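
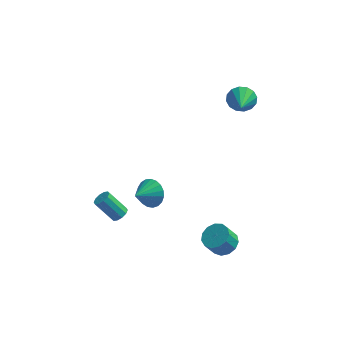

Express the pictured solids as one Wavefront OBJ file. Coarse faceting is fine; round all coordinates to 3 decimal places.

v 2.738 4.397 3.548
v 3.402 4.697 4.093
v 2.862 2.843 4.252
v 3.004 4.773 4.333
v 2.535 4.749 4.362
v 2.12 4.631 4.173
v 1.87 4.449 3.817
v 1.854 4.254 3.389
v 2.074 4.097 3.003
v 2.472 4.02 2.764
v 2.942 4.044 2.734
v 3.357 4.163 2.923
v 3.606 4.344 3.279
v 3.623 4.539 3.707
v -3.105 -3.667 0.033
v -2.813 -3.241 0.221
v -3.863 -3.066 1.456
v -4.155 -3.493 1.267
v -3.047 -3.121 0.005
v -4.096 -2.947 1.24
v -3.303 -3.21 -0.2
v -4.353 -3.035 1.035
v -3.484 -3.473 -0.316
v -4.533 -3.299 0.919
v -3.52 -3.811 -0.299
v -4.569 -3.636 0.936
v -3.397 -4.094 -0.156
v -4.447 -3.919 1.079
v -3.164 -4.213 0.06
v -4.213 -4.039 1.295
v -2.907 -4.125 0.265
v -3.957 -3.95 1.5
v -2.727 -3.861 0.381
v -3.776 -3.687 1.616
v -2.691 -3.524 0.364
v -3.74 -3.349 1.599
v -1.425 -3.304 1.932
v -1.151 -2.928 2.738
v -2.135 -4.276 2.628
v -1.48 -2.738 2.668
v -1.8 -2.645 2.471
v -2.055 -2.666 2.181
v -2.201 -2.798 1.848
v -2.212 -3.017 1.529
v -2.088 -3.286 1.281
v -1.849 -3.558 1.145
v -1.537 -3.786 1.145
v -1.205 -3.931 1.281
v -0.911 -3.967 1.53
v -0.707 -3.889 1.849
v -0.626 -3.709 2.182
v -0.683 -3.46 2.472
v -0.869 -3.184 2.668
v 2.776 -3.637 -1.889
v 3.444 -4.166 -1.713
v 2.932 -4.473 -0.695
v 2.264 -3.943 -0.871
v 3.56 -3.729 -1.523
v 3.048 -4.036 -0.505
v 3.427 -3.263 -1.449
v 2.915 -3.57 -0.431
v 3.087 -2.915 -1.515
v 2.575 -3.222 -0.497
v 2.649 -2.797 -1.7
v 2.137 -3.104 -0.682
v 2.251 -2.945 -1.944
v 1.739 -3.252 -0.927
v 2.02 -3.313 -2.172
v 1.508 -3.62 -1.154
v 2.028 -3.783 -2.309
v 1.516 -4.09 -1.291
v 2.275 -4.207 -2.313
v 1.763 -4.514 -1.295
v 2.68 -4.45 -2.183
v 2.168 -4.757 -1.165
v 3.116 -4.434 -1.959
v 2.604 -4.741 -0.941
f 2 1 4
f 2 4 3
f 4 1 5
f 4 5 3
f 5 1 6
f 5 6 3
f 6 1 7
f 6 7 3
f 7 1 8
f 7 8 3
f 8 1 9
f 8 9 3
f 9 1 10
f 9 10 3
f 10 1 11
f 10 11 3
f 11 1 12
f 11 12 3
f 12 1 13
f 12 13 3
f 13 1 14
f 13 14 3
f 14 1 2
f 14 2 3
f 16 15 19
f 16 19 17
f 17 19 20
f 17 20 18
f 19 15 21
f 19 21 20
f 20 21 22
f 20 22 18
f 21 15 23
f 21 23 22
f 22 23 24
f 22 24 18
f 23 15 25
f 23 25 24
f 24 25 26
f 24 26 18
f 25 15 27
f 25 27 26
f 26 27 28
f 26 28 18
f 27 15 29
f 27 29 28
f 28 29 30
f 28 30 18
f 29 15 31
f 29 31 30
f 30 31 32
f 30 32 18
f 31 15 33
f 31 33 32
f 32 33 34
f 32 34 18
f 33 15 35
f 33 35 34
f 34 35 36
f 34 36 18
f 35 15 16
f 35 16 36
f 36 16 17
f 36 17 18
f 38 37 40
f 38 40 39
f 40 37 41
f 40 41 39
f 41 37 42
f 41 42 39
f 42 37 43
f 42 43 39
f 43 37 44
f 43 44 39
f 44 37 45
f 44 45 39
f 45 37 46
f 45 46 39
f 46 37 47
f 46 47 39
f 47 37 48
f 47 48 39
f 48 37 49
f 48 49 39
f 49 37 50
f 49 50 39
f 50 37 51
f 50 51 39
f 51 37 52
f 51 52 39
f 52 37 53
f 52 53 39
f 53 37 38
f 53 38 39
f 55 54 58
f 55 58 56
f 56 58 59
f 56 59 57
f 58 54 60
f 58 60 59
f 59 60 61
f 59 61 57
f 60 54 62
f 60 62 61
f 61 62 63
f 61 63 57
f 62 54 64
f 62 64 63
f 63 64 65
f 63 65 57
f 64 54 66
f 64 66 65
f 65 66 67
f 65 67 57
f 66 54 68
f 66 68 67
f 67 68 69
f 67 69 57
f 68 54 70
f 68 70 69
f 69 70 71
f 69 71 57
f 70 54 72
f 70 72 71
f 71 72 73
f 71 73 57
f 72 54 74
f 72 74 73
f 73 74 75
f 73 75 57
f 74 54 76
f 74 76 75
f 75 76 77
f 75 77 57
f 76 54 55
f 76 55 77
f 77 55 56
f 77 56 57



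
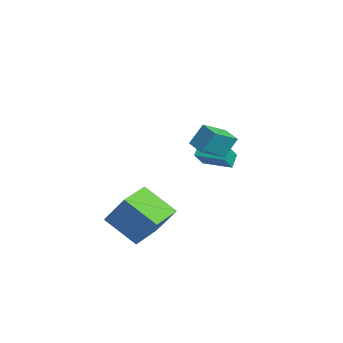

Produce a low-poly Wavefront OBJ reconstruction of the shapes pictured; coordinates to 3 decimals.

v -0.373 -2.402 -3.204
v -1.817 -3.517 -2.01
v 0.386 -1.625 -1.56
v -1.058 -2.741 -0.367
v 0.938 -3.959 -3.073
v -0.506 -5.075 -1.88
v 1.697 -3.183 -1.43
v 0.253 -4.298 -0.236
v -0.164 0.45 2.14
v 0.196 -0.897 2.966
v -0.149 1.158 3.289
v 0.211 -0.188 4.115
v 0.889 0.648 2.005
v 1.249 -0.698 2.831
v 0.904 1.357 3.154
v 1.264 0.01 3.98
v -4.118 1.657 -1.217
v -3.506 0.919 -0.155
v -4.586 2.125 -0.622
v -3.975 1.387 0.439
v -2.905 2.773 -1.139
v -2.294 2.035 -0.078
v -3.374 3.241 -0.545
v -2.762 2.503 0.517
f 2 4 1
f 5 2 1
f 1 4 3
f 3 5 1
f 2 8 4
f 6 2 5
f 6 8 2
f 4 8 3
f 7 5 3
f 3 8 7
f 7 6 5
f 8 6 7
f 10 12 9
f 13 10 9
f 9 12 11
f 11 13 9
f 10 16 12
f 14 10 13
f 14 16 10
f 12 16 11
f 15 13 11
f 11 16 15
f 15 14 13
f 16 14 15
f 18 20 17
f 21 18 17
f 17 20 19
f 19 21 17
f 18 24 20
f 22 18 21
f 22 24 18
f 20 24 19
f 23 21 19
f 19 24 23
f 23 22 21
f 24 22 23



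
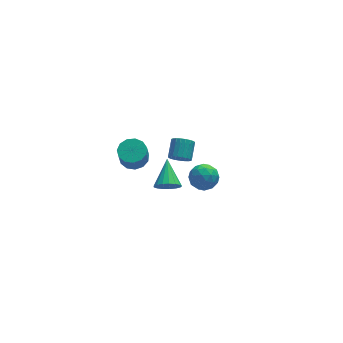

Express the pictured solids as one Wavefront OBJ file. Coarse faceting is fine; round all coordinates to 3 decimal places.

v -3.81 0.922 0.366
v -3.061 0.864 0.479
v -3.24 0.521 1.488
v -3.99 0.578 1.374
v -3.17 1.261 0.595
v -3.35 0.918 1.604
v -3.483 1.551 0.638
v -3.662 1.208 1.647
v -3.899 1.641 0.595
v -4.079 1.298 1.603
v -4.287 1.502 0.479
v -4.467 1.159 1.487
v -4.524 1.179 0.327
v -4.704 0.836 1.335
v -4.534 0.775 0.187
v -4.714 0.431 1.195
v -4.314 0.417 0.104
v -4.494 0.073 1.112
v -3.935 0.219 0.105
v -4.114 -0.124 1.113
v -3.515 0.244 0.188
v -3.695 -0.099 1.196
v -3.19 0.485 0.328
v -3.369 0.141 1.336
v -2.61 -1.133 -0.284
v -2.428 -0.828 -0.899
v -2.27 0.253 0.504
v -2.761 -0.762 -0.871
v -3.058 -0.782 -0.708
v -3.253 -0.881 -0.448
v -3.301 -1.039 -0.151
v -3.191 -1.218 0.116
v -2.947 -1.377 0.291
v -2.626 -1.481 0.335
v -2.302 -1.505 0.236
v -2.048 -1.443 0.019
v -1.923 -1.311 -0.268
v -1.955 -1.138 -0.558
v -2.138 -0.963 -0.786
v 0.081 2.144 -3.482
v 0.757 1.755 -3.14
v -0.737 1.145 -3
v -0.061 0.756 -2.658
v -0.334 1.497 -2.338
v 0.172 2.114 -2.636
v -0.152 0.786 -3.504
v 0.354 1.403 -3.802
v 0.613 0.916 -3.153
v 0.501 1.355 -2.433
v -0.481 1.545 -3.707
v -0.593 1.984 -2.987
v 0.491 2.037 -3.353
v -0.471 0.863 -2.787
v -0.631 1.299 -2.599
v -0.234 1.07 -2.397
v 0.147 2.248 -3.057
v 0.545 2.02 -2.856
v -0.097 1.868 -2.385
v -0.525 0.88 -3.284
v -0.127 0.652 -3.083
v 0.254 1.83 -3.743
v 0.651 1.601 -3.541
v 0.117 1.032 -3.755
v 0.804 1.315 -3.16
v 0.322 0.728 -2.877
v 0.269 0.745 -3.374
v 0.566 1.108 -3.549
v 0.738 1.574 -2.736
v 0.256 0.987 -2.453
v 0.096 1.422 -2.265
v 0.394 1.785 -2.44
v 0.653 1.08 -2.744
v -0.236 1.913 -3.687
v -0.718 1.326 -3.404
v -0.374 1.115 -3.7
v -0.076 1.478 -3.875
v -0.302 2.172 -3.263
v -0.784 1.585 -2.98
v -0.546 1.792 -2.591
v -0.249 2.155 -2.766
v -0.633 1.82 -3.396
v -2.351 -2.492 3.481
v -2.096 -2.86 3.85
v -1.714 -2.056 4.388
v -1.969 -1.688 4.019
v -1.925 -2.83 3.683
v -1.542 -2.026 4.22
v -1.828 -2.741 3.481
v -1.445 -1.937 4.018
v -1.821 -2.609 3.279
v -1.438 -1.806 3.817
v -1.905 -2.457 3.112
v -1.523 -1.654 3.65
v -2.067 -2.311 3.009
v -1.685 -1.508 3.546
v -2.278 -2.196 2.987
v -1.896 -1.393 3.525
v -2.502 -2.133 3.051
v -2.119 -1.329 3.589
v -2.7 -2.131 3.19
v -2.317 -1.327 3.727
v -2.837 -2.192 3.378
v -2.454 -1.388 3.916
v -2.89 -2.304 3.585
v -2.508 -1.501 4.122
v -2.851 -2.45 3.773
v -2.468 -1.646 4.311
v -2.725 -2.602 3.911
v -2.342 -1.798 4.449
v -2.534 -2.735 3.975
v -2.151 -1.931 4.513
v -2.312 -2.826 3.953
v -1.929 -2.023 4.491
f 2 1 5
f 2 5 3
f 3 5 6
f 3 6 4
f 5 1 7
f 5 7 6
f 6 7 8
f 6 8 4
f 7 1 9
f 7 9 8
f 8 9 10
f 8 10 4
f 9 1 11
f 9 11 10
f 10 11 12
f 10 12 4
f 11 1 13
f 11 13 12
f 12 13 14
f 12 14 4
f 13 1 15
f 13 15 14
f 14 15 16
f 14 16 4
f 15 1 17
f 15 17 16
f 16 17 18
f 16 18 4
f 17 1 19
f 17 19 18
f 18 19 20
f 18 20 4
f 19 1 21
f 19 21 20
f 20 21 22
f 20 22 4
f 21 1 23
f 21 23 22
f 22 23 24
f 22 24 4
f 23 1 2
f 23 2 24
f 24 2 3
f 24 3 4
f 26 25 28
f 26 28 27
f 28 25 29
f 28 29 27
f 29 25 30
f 29 30 27
f 30 25 31
f 30 31 27
f 31 25 32
f 31 32 27
f 32 25 33
f 32 33 27
f 33 25 34
f 33 34 27
f 34 25 35
f 34 35 27
f 35 25 36
f 35 36 27
f 36 25 37
f 36 37 27
f 37 25 38
f 37 38 27
f 38 25 39
f 38 39 27
f 39 25 26
f 39 26 27
f 40 77 56
f 77 51 80
f 56 80 45
f 77 80 56
f 40 56 52
f 56 45 57
f 52 57 41
f 56 57 52
f 40 52 61
f 52 41 62
f 61 62 47
f 52 62 61
f 40 61 73
f 61 47 76
f 73 76 50
f 61 76 73
f 40 73 77
f 73 50 81
f 77 81 51
f 73 81 77
f 41 57 68
f 57 45 71
f 68 71 49
f 57 71 68
f 45 80 58
f 80 51 79
f 58 79 44
f 80 79 58
f 51 81 78
f 81 50 74
f 78 74 42
f 81 74 78
f 50 76 75
f 76 47 63
f 75 63 46
f 76 63 75
f 47 62 67
f 62 41 64
f 67 64 48
f 62 64 67
f 43 69 55
f 69 49 70
f 55 70 44
f 69 70 55
f 43 55 53
f 55 44 54
f 53 54 42
f 55 54 53
f 43 53 60
f 53 42 59
f 60 59 46
f 53 59 60
f 43 60 65
f 60 46 66
f 65 66 48
f 60 66 65
f 43 65 69
f 65 48 72
f 69 72 49
f 65 72 69
f 44 70 58
f 70 49 71
f 58 71 45
f 70 71 58
f 42 54 78
f 54 44 79
f 78 79 51
f 54 79 78
f 46 59 75
f 59 42 74
f 75 74 50
f 59 74 75
f 48 66 67
f 66 46 63
f 67 63 47
f 66 63 67
f 49 72 68
f 72 48 64
f 68 64 41
f 72 64 68
f 83 82 86
f 83 86 84
f 84 86 87
f 84 87 85
f 86 82 88
f 86 88 87
f 87 88 89
f 87 89 85
f 88 82 90
f 88 90 89
f 89 90 91
f 89 91 85
f 90 82 92
f 90 92 91
f 91 92 93
f 91 93 85
f 92 82 94
f 92 94 93
f 93 94 95
f 93 95 85
f 94 82 96
f 94 96 95
f 95 96 97
f 95 97 85
f 96 82 98
f 96 98 97
f 97 98 99
f 97 99 85
f 98 82 100
f 98 100 99
f 99 100 101
f 99 101 85
f 100 82 102
f 100 102 101
f 101 102 103
f 101 103 85
f 102 82 104
f 102 104 103
f 103 104 105
f 103 105 85
f 104 82 106
f 104 106 105
f 105 106 107
f 105 107 85
f 106 82 108
f 106 108 107
f 107 108 109
f 107 109 85
f 108 82 110
f 108 110 109
f 109 110 111
f 109 111 85
f 110 82 112
f 110 112 111
f 111 112 113
f 111 113 85
f 112 82 83
f 112 83 113
f 113 83 84
f 113 84 85



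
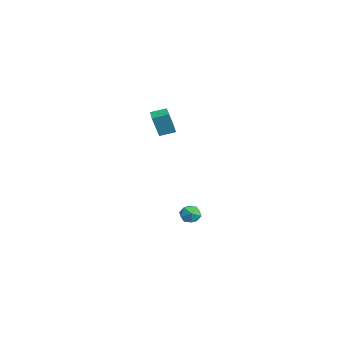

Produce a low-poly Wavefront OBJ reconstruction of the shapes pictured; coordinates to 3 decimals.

v 1.297 -3.976 2.502
v 1.48 -4.378 3.788
v 1.393 -3.147 2.747
v 1.576 -3.549 4.034
v 2.124 -4.031 2.366
v 2.307 -4.433 3.653
v 2.22 -3.202 2.612
v 2.403 -3.604 3.898
v 0.025 -2.076 -4.274
v 0.568 -1.781 -4.511
v 0.592 -2.459 -3.449
v 1.135 -2.164 -3.686
v 0.64 -1.798 -3.442
v 0.29 -1.562 -3.952
v 0.87 -2.678 -4.008
v 0.52 -2.442 -4.518
v 1.091 -2.153 -4.347
v 0.949 -1.609 -3.997
v 0.211 -2.631 -3.963
v 0.069 -2.087 -3.613
f 2 4 1
f 5 2 1
f 1 4 3
f 3 5 1
f 2 8 4
f 6 2 5
f 6 8 2
f 4 8 3
f 7 5 3
f 3 8 7
f 7 6 5
f 8 6 7
f 9 20 14
f 9 14 10
f 9 10 16
f 9 16 19
f 9 19 20
f 10 14 18
f 14 20 13
f 20 19 11
f 19 16 15
f 16 10 17
f 12 18 13
f 12 13 11
f 12 11 15
f 12 15 17
f 12 17 18
f 13 18 14
f 11 13 20
f 15 11 19
f 17 15 16
f 18 17 10



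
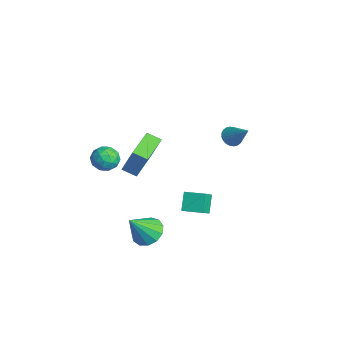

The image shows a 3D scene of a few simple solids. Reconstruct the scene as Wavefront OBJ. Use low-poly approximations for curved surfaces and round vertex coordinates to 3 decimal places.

v -4.063 -2.603 -2.072
v -3.522 -2.097 -1.72
v -3.318 -3.643 -1.72
v -2.777 -3.137 -1.368
v -3.522 -3.235 -1.039
v -3.982 -2.592 -1.256
v -2.858 -3.148 -2.184
v -3.318 -2.505 -2.401
v -2.777 -2.434 -1.789
v -3.188 -2.488 -1.081
v -3.652 -3.252 -2.359
v -4.063 -3.306 -1.651
v -3.857 -2.258 -1.927
v -2.983 -3.482 -1.513
v -3.42 -3.539 -1.32
v -3.102 -3.242 -1.112
v -4.128 -2.55 -1.654
v -3.81 -2.252 -1.447
v -3.81 -2.922 -1.047
v -3.03 -3.488 -1.993
v -2.712 -3.19 -1.786
v -3.738 -2.498 -2.328
v -3.42 -2.201 -2.12
v -3.03 -2.818 -2.393
v -3.102 -2.159 -1.76
v -2.664 -2.771 -1.554
v -2.712 -2.777 -2.033
v -2.982 -2.399 -2.161
v -3.343 -2.191 -1.344
v -2.906 -2.803 -1.137
v -3.343 -2.86 -0.944
v -3.614 -2.482 -1.072
v -2.906 -2.389 -1.385
v -3.934 -2.937 -2.303
v -3.497 -3.549 -2.096
v -3.226 -3.258 -2.368
v -3.497 -2.88 -2.496
v -4.176 -2.969 -1.886
v -3.738 -3.581 -1.68
v -3.858 -3.341 -1.279
v -4.128 -2.963 -1.407
v -3.934 -3.351 -2.055
v 2.885 -0.697 -1.701
v 3.484 -1.266 -1.021
v 2.273 -0.338 -0.861
v 2.872 -0.907 -0.181
v 3.548 0.147 -1.579
v 4.147 -0.422 -0.899
v 2.936 0.506 -0.739
v 3.535 -0.063 -0.059
v -1.997 -1.68 -0.308
v -1.56 -1.252 1.16
v -1.507 -1.067 -0.633
v -1.069 -0.638 0.834
v -0.451 -2.962 -0.394
v -0.013 -2.533 1.073
v 0.04 -2.348 -0.72
v 0.477 -1.92 0.748
v 2.789 -2.751 -2.735
v 3.659 -2.577 -2.806
v 3.111 -3.789 -1.325
v 3.469 -2.225 -2.503
v 3.063 -2.04 -2.274
v 2.57 -2.081 -2.191
v 2.146 -2.334 -2.281
v 1.927 -2.72 -2.515
v 1.981 -3.115 -2.818
v 2.292 -3.395 -3.095
v 2.76 -3.47 -3.258
v 3.237 -3.317 -3.254
v 3.573 -2.984 -3.086
v 0.03 2.678 0.994
v 0.467 2.627 0.573
v 1.11 3.102 2.066
v 0.404 2.855 0.546
v 0.284 3.056 0.588
v 0.125 3.199 0.692
v -0.049 3.263 0.842
v -0.211 3.238 1.015
v -0.336 3.128 1.185
v -0.405 2.949 1.325
v -0.408 2.729 1.416
v -0.345 2.501 1.442
v -0.225 2.3 1.4
v -0.066 2.157 1.296
v 0.108 2.093 1.147
v 0.27 2.118 0.974
v 0.395 2.228 0.804
v 0.464 2.407 0.663
f 1 38 17
f 38 12 41
f 17 41 6
f 38 41 17
f 1 17 13
f 17 6 18
f 13 18 2
f 17 18 13
f 1 13 22
f 13 2 23
f 22 23 8
f 13 23 22
f 1 22 34
f 22 8 37
f 34 37 11
f 22 37 34
f 1 34 38
f 34 11 42
f 38 42 12
f 34 42 38
f 2 18 29
f 18 6 32
f 29 32 10
f 18 32 29
f 6 41 19
f 41 12 40
f 19 40 5
f 41 40 19
f 12 42 39
f 42 11 35
f 39 35 3
f 42 35 39
f 11 37 36
f 37 8 24
f 36 24 7
f 37 24 36
f 8 23 28
f 23 2 25
f 28 25 9
f 23 25 28
f 4 30 16
f 30 10 31
f 16 31 5
f 30 31 16
f 4 16 14
f 16 5 15
f 14 15 3
f 16 15 14
f 4 14 21
f 14 3 20
f 21 20 7
f 14 20 21
f 4 21 26
f 21 7 27
f 26 27 9
f 21 27 26
f 4 26 30
f 26 9 33
f 30 33 10
f 26 33 30
f 5 31 19
f 31 10 32
f 19 32 6
f 31 32 19
f 3 15 39
f 15 5 40
f 39 40 12
f 15 40 39
f 7 20 36
f 20 3 35
f 36 35 11
f 20 35 36
f 9 27 28
f 27 7 24
f 28 24 8
f 27 24 28
f 10 33 29
f 33 9 25
f 29 25 2
f 33 25 29
f 44 46 43
f 47 44 43
f 43 46 45
f 45 47 43
f 44 50 46
f 48 44 47
f 48 50 44
f 46 50 45
f 49 47 45
f 45 50 49
f 49 48 47
f 50 48 49
f 52 54 51
f 55 52 51
f 51 54 53
f 53 55 51
f 52 58 54
f 56 52 55
f 56 58 52
f 54 58 53
f 57 55 53
f 53 58 57
f 57 56 55
f 58 56 57
f 60 59 62
f 60 62 61
f 62 59 63
f 62 63 61
f 63 59 64
f 63 64 61
f 64 59 65
f 64 65 61
f 65 59 66
f 65 66 61
f 66 59 67
f 66 67 61
f 67 59 68
f 67 68 61
f 68 59 69
f 68 69 61
f 69 59 70
f 69 70 61
f 70 59 71
f 70 71 61
f 71 59 60
f 71 60 61
f 73 72 75
f 73 75 74
f 75 72 76
f 75 76 74
f 76 72 77
f 76 77 74
f 77 72 78
f 77 78 74
f 78 72 79
f 78 79 74
f 79 72 80
f 79 80 74
f 80 72 81
f 80 81 74
f 81 72 82
f 81 82 74
f 82 72 83
f 82 83 74
f 83 72 84
f 83 84 74
f 84 72 85
f 84 85 74
f 85 72 86
f 85 86 74
f 86 72 87
f 86 87 74
f 87 72 88
f 87 88 74
f 88 72 89
f 88 89 74
f 89 72 73
f 89 73 74



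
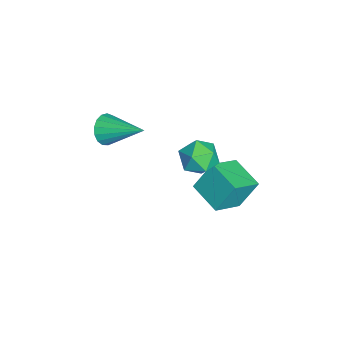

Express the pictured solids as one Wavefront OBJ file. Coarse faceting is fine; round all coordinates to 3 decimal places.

v -1.059 0.81 -4.131
v -1.339 1.657 -2.672
v -2.123 1.88 -4.956
v -2.403 2.727 -3.497
v 0.263 1.853 -4.483
v -0.017 2.7 -3.024
v -0.801 2.923 -5.308
v -1.081 3.77 -3.849
v 1.916 1.733 1.793
v 2.509 1.43 1.077
v 0.771 0.79 1.243
v 1.364 0.487 0.527
v 1.546 0.233 1.454
v 2.254 0.815 1.794
v 1.026 1.405 0.526
v 1.734 1.987 0.866
v 1.959 1.227 0.294
v 2.28 0.502 0.868
v 1 1.718 1.452
v 1.321 0.993 2.026
v -2.086 -3.118 -0.991
v -1.593 -3.007 -1.662
v -1.174 -1.362 -0.029
v -1.921 -2.79 -1.746
v -2.286 -2.649 -1.658
v -2.606 -2.615 -1.417
v -2.807 -2.696 -1.078
v -2.842 -2.874 -0.719
v -2.704 -3.108 -0.423
v -2.425 -3.344 -0.256
v -2.068 -3.529 -0.258
v -1.714 -3.619 -0.428
v -1.446 -3.595 -0.727
v -1.325 -3.461 -1.086
v -1.378 -3.249 -1.423
f 2 4 1
f 5 2 1
f 1 4 3
f 3 5 1
f 2 8 4
f 6 2 5
f 6 8 2
f 4 8 3
f 7 5 3
f 3 8 7
f 7 6 5
f 8 6 7
f 9 20 14
f 9 14 10
f 9 10 16
f 9 16 19
f 9 19 20
f 10 14 18
f 14 20 13
f 20 19 11
f 19 16 15
f 16 10 17
f 12 18 13
f 12 13 11
f 12 11 15
f 12 15 17
f 12 17 18
f 13 18 14
f 11 13 20
f 15 11 19
f 17 15 16
f 18 17 10
f 22 21 24
f 22 24 23
f 24 21 25
f 24 25 23
f 25 21 26
f 25 26 23
f 26 21 27
f 26 27 23
f 27 21 28
f 27 28 23
f 28 21 29
f 28 29 23
f 29 21 30
f 29 30 23
f 30 21 31
f 30 31 23
f 31 21 32
f 31 32 23
f 32 21 33
f 32 33 23
f 33 21 34
f 33 34 23
f 34 21 35
f 34 35 23
f 35 21 22
f 35 22 23



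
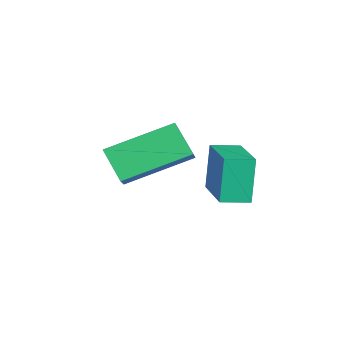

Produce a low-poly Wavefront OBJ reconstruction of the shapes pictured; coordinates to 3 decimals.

v 3.142 -0.213 -3.29
v 2.764 -0.052 -1.899
v 3.096 0.629 -3.4
v 2.718 0.79 -2.009
v 4.742 -0.07 -2.871
v 4.364 0.091 -1.48
v 4.696 0.772 -2.981
v 4.318 0.933 -1.59
v 0.448 -2.636 -3.424
v 1.054 -2.778 -2.905
v 0.231 -0.611 -2.62
v 0.836 -0.753 -2.101
v 1.244 -2.227 -4.239
v 1.849 -2.369 -3.72
v 1.026 -0.202 -3.435
v 1.632 -0.344 -2.916
f 2 4 1
f 5 2 1
f 1 4 3
f 3 5 1
f 2 8 4
f 6 2 5
f 6 8 2
f 4 8 3
f 7 5 3
f 3 8 7
f 7 6 5
f 8 6 7
f 10 12 9
f 13 10 9
f 9 12 11
f 11 13 9
f 10 16 12
f 14 10 13
f 14 16 10
f 12 16 11
f 15 13 11
f 11 16 15
f 15 14 13
f 16 14 15



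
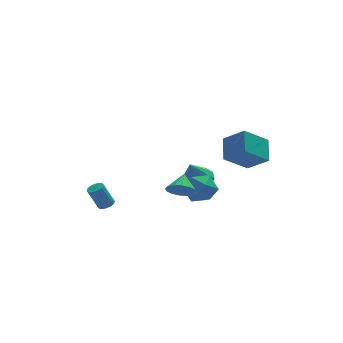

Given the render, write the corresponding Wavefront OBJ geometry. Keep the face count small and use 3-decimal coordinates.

v -0.5 -1.787 0.121
v 0.156 -2.285 0.366
v -0.06 -0.873 0.799
v 0.298 -2.08 -0.003
v 0.227 -1.797 -0.338
v -0.04 -1.51 -0.551
v -0.429 -1.298 -0.583
v -0.838 -1.216 -0.427
v -1.157 -1.288 -0.124
v -1.299 -1.493 0.244
v -1.228 -1.776 0.58
v -0.961 -2.063 0.792
v -0.571 -2.275 0.825
v -0.163 -2.357 0.669
v -3.552 2.55 -3.146
v -3.085 2.52 -2.943
v -3.661 2.699 -1.591
v -4.128 2.73 -1.794
v -3.101 2.715 -2.976
v -3.676 2.895 -1.624
v -3.185 2.886 -3.034
v -3.76 3.066 -1.682
v -3.325 3.005 -3.11
v -3.901 3.185 -1.758
v -3.5 3.056 -3.191
v -4.075 3.235 -1.839
v -3.683 3.029 -3.265
v -4.258 3.208 -1.913
v -3.845 2.929 -3.321
v -4.421 3.109 -1.969
v -3.964 2.772 -3.35
v -4.539 2.951 -1.999
v -4.019 2.581 -3.349
v -4.595 2.76 -1.997
v -4.004 2.385 -3.316
v -4.579 2.565 -1.964
v -3.92 2.214 -3.258
v -4.495 2.394 -1.906
v -3.779 2.095 -3.182
v -4.355 2.275 -1.83
v -3.605 2.045 -3.101
v -4.18 2.224 -1.749
v -3.422 2.072 -3.027
v -3.997 2.251 -1.675
v -3.259 2.171 -2.971
v -3.835 2.351 -1.619
v -3.141 2.329 -2.941
v -3.716 2.508 -1.59
v 2.041 3.52 -2.64
v 2.933 3.58 -2.264
v 1.379 2.94 -0.98
v 2.664 4.109 -2.186
v 2.156 4.414 -2.283
v 1.605 4.377 -2.515
v 1.221 4.013 -2.796
v 1.15 3.46 -3.017
v 1.419 2.93 -3.095
v 1.927 2.626 -2.998
v 2.478 2.663 -2.765
v 2.862 3.027 -2.485
v 0.422 1.212 -1.646
v 1.251 1.468 -2.294
v 1.409 -0.008 -0.866
v 2.238 0.248 -1.514
v 1.907 0.947 -0.755
v 1.297 1.701 -1.237
v 1.363 -0.241 -1.923
v 0.753 0.513 -2.405
v 1.833 0.571 -2.465
v 2.169 1.304 -1.743
v 0.491 0.156 -1.417
v 0.827 0.889 -0.695
v 1.814 -1.869 2.22
v 2.725 -2.735 3.177
v 2.18 -0.595 3.024
v 3.09 -1.461 3.982
v 3.27 -1.579 1.098
v 4.18 -2.445 2.056
v 3.635 -0.305 1.903
v 4.546 -1.171 2.86
f 2 1 4
f 2 4 3
f 4 1 5
f 4 5 3
f 5 1 6
f 5 6 3
f 6 1 7
f 6 7 3
f 7 1 8
f 7 8 3
f 8 1 9
f 8 9 3
f 9 1 10
f 9 10 3
f 10 1 11
f 10 11 3
f 11 1 12
f 11 12 3
f 12 1 13
f 12 13 3
f 13 1 14
f 13 14 3
f 14 1 2
f 14 2 3
f 16 15 19
f 16 19 17
f 17 19 20
f 17 20 18
f 19 15 21
f 19 21 20
f 20 21 22
f 20 22 18
f 21 15 23
f 21 23 22
f 22 23 24
f 22 24 18
f 23 15 25
f 23 25 24
f 24 25 26
f 24 26 18
f 25 15 27
f 25 27 26
f 26 27 28
f 26 28 18
f 27 15 29
f 27 29 28
f 28 29 30
f 28 30 18
f 29 15 31
f 29 31 30
f 30 31 32
f 30 32 18
f 31 15 33
f 31 33 32
f 32 33 34
f 32 34 18
f 33 15 35
f 33 35 34
f 34 35 36
f 34 36 18
f 35 15 37
f 35 37 36
f 36 37 38
f 36 38 18
f 37 15 39
f 37 39 38
f 38 39 40
f 38 40 18
f 39 15 41
f 39 41 40
f 40 41 42
f 40 42 18
f 41 15 43
f 41 43 42
f 42 43 44
f 42 44 18
f 43 15 45
f 43 45 44
f 44 45 46
f 44 46 18
f 45 15 47
f 45 47 46
f 46 47 48
f 46 48 18
f 47 15 16
f 47 16 48
f 48 16 17
f 48 17 18
f 50 49 52
f 50 52 51
f 52 49 53
f 52 53 51
f 53 49 54
f 53 54 51
f 54 49 55
f 54 55 51
f 55 49 56
f 55 56 51
f 56 49 57
f 56 57 51
f 57 49 58
f 57 58 51
f 58 49 59
f 58 59 51
f 59 49 60
f 59 60 51
f 60 49 50
f 60 50 51
f 61 72 66
f 61 66 62
f 61 62 68
f 61 68 71
f 61 71 72
f 62 66 70
f 66 72 65
f 72 71 63
f 71 68 67
f 68 62 69
f 64 70 65
f 64 65 63
f 64 63 67
f 64 67 69
f 64 69 70
f 65 70 66
f 63 65 72
f 67 63 71
f 69 67 68
f 70 69 62
f 74 76 73
f 77 74 73
f 73 76 75
f 75 77 73
f 74 80 76
f 78 74 77
f 78 80 74
f 76 80 75
f 79 77 75
f 75 80 79
f 79 78 77
f 80 78 79



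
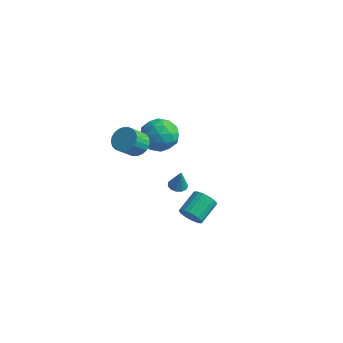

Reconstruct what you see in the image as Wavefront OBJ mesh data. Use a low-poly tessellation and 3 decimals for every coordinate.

v -3.488 4.413 1.959
v -2.497 4.825 1.528
v -3.483 3.055 0.672
v -2.492 3.467 0.241
v -2.506 2.97 1.285
v -2.509 3.809 2.081
v -3.471 4.071 0.119
v -3.474 4.91 0.915
v -2.486 4.614 0.391
v -1.89 3.933 1.111
v -4.09 3.947 1.089
v -3.494 3.266 1.809
v -2.993 4.738 1.857
v -2.987 3.142 0.343
v -2.995 2.849 0.957
v -2.413 3.092 0.704
v -3 4.141 2.181
v -2.417 4.383 1.928
v -2.423 3.293 1.785
v -3.563 3.497 0.272
v -2.98 3.739 0.019
v -3.567 4.788 1.496
v -2.985 5.031 1.243
v -3.557 4.587 0.415
v -2.404 4.856 0.935
v -2.401 4.058 0.178
v -2.977 4.413 0.107
v -2.978 4.906 0.575
v -2.054 4.456 1.358
v -2.051 3.658 0.602
v -2.059 3.366 1.215
v -2.061 3.859 1.683
v -2.047 4.332 0.69
v -3.929 4.222 1.598
v -3.926 3.424 0.842
v -3.919 4.021 0.517
v -3.921 4.514 0.985
v -3.579 3.822 2.022
v -3.576 3.024 1.265
v -3.002 2.974 1.625
v -3.003 3.467 2.093
v -3.933 3.548 1.51
v -1.142 3.288 -1.786
v -0.601 3.353 -1.913
v -0.838 3.212 -0.534
v -0.717 3.643 -1.867
v -0.967 3.82 -1.796
v -1.274 3.829 -1.721
v -1.538 3.665 -1.666
v -1.677 3.383 -1.65
v -1.646 3.07 -1.676
v -1.455 2.826 -1.738
v -1.165 2.729 -1.814
v -0.867 2.81 -1.882
v -0.657 3.043 -1.919
v -1.083 -0.075 3.568
v -0.441 0.204 3.932
v -0.534 -0.685 4.777
v -1.177 -0.965 4.412
v -0.664 0.362 4.074
v -0.757 -0.527 4.919
v -0.951 0.454 4.139
v -1.044 -0.435 4.984
v -1.258 0.465 4.117
v -1.352 -0.424 4.962
v -1.539 0.394 4.011
v -1.632 -0.495 4.856
v -1.75 0.251 3.838
v -1.843 -0.638 4.682
v -1.86 0.059 3.623
v -1.953 -0.83 4.468
v -1.851 -0.154 3.4
v -1.945 -1.043 4.245
v -1.726 -0.355 3.203
v -1.819 -1.244 4.048
v -1.503 -0.513 3.061
v -1.596 -1.402 3.906
v -1.216 -0.605 2.996
v -1.309 -1.494 3.841
v -0.908 -0.616 3.018
v -1.002 -1.505 3.863
v -0.628 -0.545 3.124
v -0.721 -1.434 3.969
v -0.417 -0.402 3.298
v -0.51 -1.291 4.142
v -0.307 -0.21 3.512
v -0.4 -1.099 4.357
v -0.315 0.003 3.735
v -0.409 -0.886 4.58
v 3.977 -1.832 1.482
v 4.252 -1.524 0.929
v 4.198 -0.3 1.585
v 3.923 -0.608 2.138
v 3.971 -1.507 0.874
v 3.917 -0.282 1.53
v 3.691 -1.545 0.923
v 3.637 -0.321 1.579
v 3.461 -1.634 1.07
v 3.407 -0.409 1.725
v 3.319 -1.757 1.287
v 3.266 -0.532 1.943
v 3.292 -1.892 1.538
v 3.238 -0.668 2.194
v 3.383 -2.018 1.78
v 3.329 -0.793 2.436
v 3.576 -2.111 1.97
v 3.523 -0.887 2.626
v 3.839 -2.156 2.076
v 3.785 -0.932 2.731
v 4.126 -2.145 2.079
v 4.072 -0.921 2.734
v 4.387 -2.08 1.979
v 4.333 -0.856 2.634
v 4.577 -1.972 1.793
v 4.523 -0.748 2.449
v 4.663 -1.84 1.553
v 4.609 -0.616 2.209
v 4.631 -1.707 1.301
v 4.577 -0.482 1.957
v 4.485 -1.595 1.081
v 4.432 -0.37 1.736
f 1 38 17
f 38 12 41
f 17 41 6
f 38 41 17
f 1 17 13
f 17 6 18
f 13 18 2
f 17 18 13
f 1 13 22
f 13 2 23
f 22 23 8
f 13 23 22
f 1 22 34
f 22 8 37
f 34 37 11
f 22 37 34
f 1 34 38
f 34 11 42
f 38 42 12
f 34 42 38
f 2 18 29
f 18 6 32
f 29 32 10
f 18 32 29
f 6 41 19
f 41 12 40
f 19 40 5
f 41 40 19
f 12 42 39
f 42 11 35
f 39 35 3
f 42 35 39
f 11 37 36
f 37 8 24
f 36 24 7
f 37 24 36
f 8 23 28
f 23 2 25
f 28 25 9
f 23 25 28
f 4 30 16
f 30 10 31
f 16 31 5
f 30 31 16
f 4 16 14
f 16 5 15
f 14 15 3
f 16 15 14
f 4 14 21
f 14 3 20
f 21 20 7
f 14 20 21
f 4 21 26
f 21 7 27
f 26 27 9
f 21 27 26
f 4 26 30
f 26 9 33
f 30 33 10
f 26 33 30
f 5 31 19
f 31 10 32
f 19 32 6
f 31 32 19
f 3 15 39
f 15 5 40
f 39 40 12
f 15 40 39
f 7 20 36
f 20 3 35
f 36 35 11
f 20 35 36
f 9 27 28
f 27 7 24
f 28 24 8
f 27 24 28
f 10 33 29
f 33 9 25
f 29 25 2
f 33 25 29
f 44 43 46
f 44 46 45
f 46 43 47
f 46 47 45
f 47 43 48
f 47 48 45
f 48 43 49
f 48 49 45
f 49 43 50
f 49 50 45
f 50 43 51
f 50 51 45
f 51 43 52
f 51 52 45
f 52 43 53
f 52 53 45
f 53 43 54
f 53 54 45
f 54 43 55
f 54 55 45
f 55 43 44
f 55 44 45
f 57 56 60
f 57 60 58
f 58 60 61
f 58 61 59
f 60 56 62
f 60 62 61
f 61 62 63
f 61 63 59
f 62 56 64
f 62 64 63
f 63 64 65
f 63 65 59
f 64 56 66
f 64 66 65
f 65 66 67
f 65 67 59
f 66 56 68
f 66 68 67
f 67 68 69
f 67 69 59
f 68 56 70
f 68 70 69
f 69 70 71
f 69 71 59
f 70 56 72
f 70 72 71
f 71 72 73
f 71 73 59
f 72 56 74
f 72 74 73
f 73 74 75
f 73 75 59
f 74 56 76
f 74 76 75
f 75 76 77
f 75 77 59
f 76 56 78
f 76 78 77
f 77 78 79
f 77 79 59
f 78 56 80
f 78 80 79
f 79 80 81
f 79 81 59
f 80 56 82
f 80 82 81
f 81 82 83
f 81 83 59
f 82 56 84
f 82 84 83
f 83 84 85
f 83 85 59
f 84 56 86
f 84 86 85
f 85 86 87
f 85 87 59
f 86 56 88
f 86 88 87
f 87 88 89
f 87 89 59
f 88 56 57
f 88 57 89
f 89 57 58
f 89 58 59
f 91 90 94
f 91 94 92
f 92 94 95
f 92 95 93
f 94 90 96
f 94 96 95
f 95 96 97
f 95 97 93
f 96 90 98
f 96 98 97
f 97 98 99
f 97 99 93
f 98 90 100
f 98 100 99
f 99 100 101
f 99 101 93
f 100 90 102
f 100 102 101
f 101 102 103
f 101 103 93
f 102 90 104
f 102 104 103
f 103 104 105
f 103 105 93
f 104 90 106
f 104 106 105
f 105 106 107
f 105 107 93
f 106 90 108
f 106 108 107
f 107 108 109
f 107 109 93
f 108 90 110
f 108 110 109
f 109 110 111
f 109 111 93
f 110 90 112
f 110 112 111
f 111 112 113
f 111 113 93
f 112 90 114
f 112 114 113
f 113 114 115
f 113 115 93
f 114 90 116
f 114 116 115
f 115 116 117
f 115 117 93
f 116 90 118
f 116 118 117
f 117 118 119
f 117 119 93
f 118 90 120
f 118 120 119
f 119 120 121
f 119 121 93
f 120 90 91
f 120 91 121
f 121 91 92
f 121 92 93



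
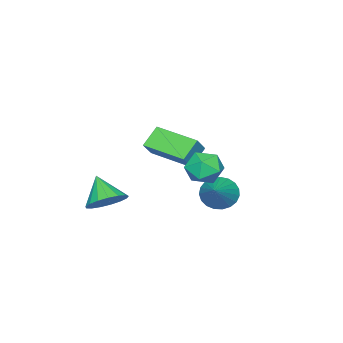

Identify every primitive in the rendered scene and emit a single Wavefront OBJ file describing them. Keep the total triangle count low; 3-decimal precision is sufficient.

v -2.397 1.92 -3.327
v -2.048 2.319 -4.066
v -0.823 2.64 -2.193
v -2.271 2.592 -3.928
v -2.517 2.748 -3.686
v -2.742 2.761 -3.382
v -2.907 2.628 -3.069
v -2.984 2.374 -2.8
v -2.96 2.04 -2.622
v -2.839 1.687 -2.566
v -2.641 1.373 -2.642
v -2.401 1.154 -2.836
v -2.16 1.067 -3.115
v -1.961 1.128 -3.431
v -1.837 1.326 -3.729
v -1.81 1.627 -3.957
v -1.884 1.978 -4.076
v 1.279 -1.563 -3.26
v 1.791 -2.32 -3.667
v 0.761 -2.517 -2.14
v 2.101 -2.125 -3.358
v 2.222 -1.802 -3.027
v 2.127 -1.424 -2.749
v 1.838 -1.078 -2.588
v 1.421 -0.843 -2.581
v 0.972 -0.773 -2.73
v 0.593 -0.884 -3
v 0.371 -1.151 -3.33
v 0.357 -1.512 -3.644
v 0.555 -1.885 -3.87
v 0.918 -2.184 -3.956
v 1.364 -2.341 -3.883
v 1.173 4.426 0.633
v 1.901 4.36 0.049
v 1.799 3.38 1.531
v 2.527 3.314 0.947
v 2.402 4.092 1.452
v 2.015 4.738 0.897
v 1.685 3.002 0.683
v 1.298 3.648 0.128
v 2.218 3.479 0.08
v 2.66 4.153 0.555
v 1.04 3.587 1.025
v 1.482 4.261 1.5
v 0.759 1.15 1.508
v 1.448 1.221 2.283
v 0.796 3.218 1.286
v 1.486 3.288 2.062
v 1.634 1.052 0.738
v 2.324 1.122 1.514
v 1.672 3.119 0.517
v 2.361 3.19 1.292
f 2 1 4
f 2 4 3
f 4 1 5
f 4 5 3
f 5 1 6
f 5 6 3
f 6 1 7
f 6 7 3
f 7 1 8
f 7 8 3
f 8 1 9
f 8 9 3
f 9 1 10
f 9 10 3
f 10 1 11
f 10 11 3
f 11 1 12
f 11 12 3
f 12 1 13
f 12 13 3
f 13 1 14
f 13 14 3
f 14 1 15
f 14 15 3
f 15 1 16
f 15 16 3
f 16 1 17
f 16 17 3
f 17 1 2
f 17 2 3
f 19 18 21
f 19 21 20
f 21 18 22
f 21 22 20
f 22 18 23
f 22 23 20
f 23 18 24
f 23 24 20
f 24 18 25
f 24 25 20
f 25 18 26
f 25 26 20
f 26 18 27
f 26 27 20
f 27 18 28
f 27 28 20
f 28 18 29
f 28 29 20
f 29 18 30
f 29 30 20
f 30 18 31
f 30 31 20
f 31 18 32
f 31 32 20
f 32 18 19
f 32 19 20
f 33 44 38
f 33 38 34
f 33 34 40
f 33 40 43
f 33 43 44
f 34 38 42
f 38 44 37
f 44 43 35
f 43 40 39
f 40 34 41
f 36 42 37
f 36 37 35
f 36 35 39
f 36 39 41
f 36 41 42
f 37 42 38
f 35 37 44
f 39 35 43
f 41 39 40
f 42 41 34
f 46 48 45
f 49 46 45
f 45 48 47
f 47 49 45
f 46 52 48
f 50 46 49
f 50 52 46
f 48 52 47
f 51 49 47
f 47 52 51
f 51 50 49
f 52 50 51



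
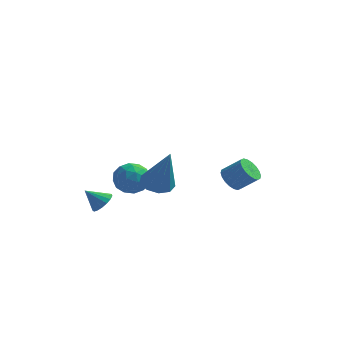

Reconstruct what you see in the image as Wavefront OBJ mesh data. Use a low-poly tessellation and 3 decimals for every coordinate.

v -2.428 -2.125 0.616
v -1.998 -2.323 0.985
v -3.132 -2.335 1.324
v -2.019 -2.043 1.047
v -2.134 -1.782 1.01
v -2.316 -1.6 0.883
v -2.523 -1.538 0.695
v -2.709 -1.611 0.488
v -2.831 -1.802 0.311
v -2.86 -2.066 0.204
v -2.79 -2.345 0.191
v -2.637 -2.573 0.275
v -2.437 -2.698 0.438
v -2.234 -2.693 0.641
v -2.076 -2.557 0.839
v -1.965 0.6 1.353
v -1.583 0.131 1.982
v -2.037 -0.551 0.538
v -1.655 -1.02 1.167
v -2.466 -0.718 1.28
v -2.421 -0.007 1.784
v -1.199 -0.413 0.736
v -1.154 0.298 1.24
v -1.109 -0.495 1.601
v -1.892 -0.684 1.936
v -1.728 0.264 0.584
v -2.511 0.075 0.919
v -1.767 0.466 1.739
v -1.853 -0.886 0.781
v -2.329 -0.709 0.847
v -2.104 -0.985 1.217
v -2.26 0.385 1.623
v -2.036 0.11 1.992
v -2.555 -0.389 1.579
v -1.584 -0.53 0.528
v -1.36 -0.805 0.897
v -1.516 0.565 1.303
v -1.291 0.289 1.673
v -1.065 -0.031 0.941
v -1.264 -0.178 1.884
v -1.307 -0.854 1.405
v -1.039 -0.497 1.152
v -1.012 -0.079 1.449
v -1.725 -0.288 2.082
v -1.767 -0.965 1.603
v -2.244 -0.787 1.669
v -2.218 -0.369 1.965
v -1.446 -0.656 1.858
v -1.853 0.545 0.917
v -1.895 -0.132 0.438
v -1.402 -0.051 0.555
v -1.376 0.367 0.851
v -2.313 0.434 1.115
v -2.356 -0.242 0.636
v -2.608 -0.341 1.071
v -2.581 0.077 1.368
v -2.174 0.236 0.662
v 1.459 3.753 -0.175
v 1.906 3.739 -0.7
v 2.788 3.813 0.05
v 2.341 3.827 0.575
v 1.851 4.039 -0.665
v 2.734 4.113 0.085
v 1.719 4.282 -0.533
v 2.601 4.356 0.217
v 1.535 4.421 -0.33
v 2.417 4.495 0.42
v 1.336 4.428 -0.096
v 2.218 4.501 0.653
v 1.161 4.3 0.122
v 2.043 4.374 0.871
v 1.045 4.065 0.281
v 1.928 4.138 1.031
v 1.012 3.767 0.35
v 1.894 3.841 1.1
v 1.066 3.467 0.315
v 1.949 3.541 1.065
v 1.199 3.224 0.183
v 2.081 3.298 0.933
v 1.383 3.085 -0.02
v 2.265 3.159 0.73
v 1.582 3.079 -0.253
v 2.464 3.152 0.496
v 1.757 3.206 -0.471
v 2.639 3.28 0.278
v 1.872 3.442 -0.631
v 2.755 3.515 0.119
v -0.086 -1.875 2.058
v 0.559 -2.163 1.751
v 0.646 -2.365 4.062
v 0.621 -1.65 1.854
v 0.353 -1.242 2.052
v -0.121 -1.131 2.252
v -0.579 -1.367 2.362
v -0.806 -1.841 2.329
v -0.697 -2.331 2.169
v -0.302 -2.607 1.957
v 0.194 -2.541 1.792
f 2 1 4
f 2 4 3
f 4 1 5
f 4 5 3
f 5 1 6
f 5 6 3
f 6 1 7
f 6 7 3
f 7 1 8
f 7 8 3
f 8 1 9
f 8 9 3
f 9 1 10
f 9 10 3
f 10 1 11
f 10 11 3
f 11 1 12
f 11 12 3
f 12 1 13
f 12 13 3
f 13 1 14
f 13 14 3
f 14 1 15
f 14 15 3
f 15 1 2
f 15 2 3
f 16 53 32
f 53 27 56
f 32 56 21
f 53 56 32
f 16 32 28
f 32 21 33
f 28 33 17
f 32 33 28
f 16 28 37
f 28 17 38
f 37 38 23
f 28 38 37
f 16 37 49
f 37 23 52
f 49 52 26
f 37 52 49
f 16 49 53
f 49 26 57
f 53 57 27
f 49 57 53
f 17 33 44
f 33 21 47
f 44 47 25
f 33 47 44
f 21 56 34
f 56 27 55
f 34 55 20
f 56 55 34
f 27 57 54
f 57 26 50
f 54 50 18
f 57 50 54
f 26 52 51
f 52 23 39
f 51 39 22
f 52 39 51
f 23 38 43
f 38 17 40
f 43 40 24
f 38 40 43
f 19 45 31
f 45 25 46
f 31 46 20
f 45 46 31
f 19 31 29
f 31 20 30
f 29 30 18
f 31 30 29
f 19 29 36
f 29 18 35
f 36 35 22
f 29 35 36
f 19 36 41
f 36 22 42
f 41 42 24
f 36 42 41
f 19 41 45
f 41 24 48
f 45 48 25
f 41 48 45
f 20 46 34
f 46 25 47
f 34 47 21
f 46 47 34
f 18 30 54
f 30 20 55
f 54 55 27
f 30 55 54
f 22 35 51
f 35 18 50
f 51 50 26
f 35 50 51
f 24 42 43
f 42 22 39
f 43 39 23
f 42 39 43
f 25 48 44
f 48 24 40
f 44 40 17
f 48 40 44
f 59 58 62
f 59 62 60
f 60 62 63
f 60 63 61
f 62 58 64
f 62 64 63
f 63 64 65
f 63 65 61
f 64 58 66
f 64 66 65
f 65 66 67
f 65 67 61
f 66 58 68
f 66 68 67
f 67 68 69
f 67 69 61
f 68 58 70
f 68 70 69
f 69 70 71
f 69 71 61
f 70 58 72
f 70 72 71
f 71 72 73
f 71 73 61
f 72 58 74
f 72 74 73
f 73 74 75
f 73 75 61
f 74 58 76
f 74 76 75
f 75 76 77
f 75 77 61
f 76 58 78
f 76 78 77
f 77 78 79
f 77 79 61
f 78 58 80
f 78 80 79
f 79 80 81
f 79 81 61
f 80 58 82
f 80 82 81
f 81 82 83
f 81 83 61
f 82 58 84
f 82 84 83
f 83 84 85
f 83 85 61
f 84 58 86
f 84 86 85
f 85 86 87
f 85 87 61
f 86 58 59
f 86 59 87
f 87 59 60
f 87 60 61
f 89 88 91
f 89 91 90
f 91 88 92
f 91 92 90
f 92 88 93
f 92 93 90
f 93 88 94
f 93 94 90
f 94 88 95
f 94 95 90
f 95 88 96
f 95 96 90
f 96 88 97
f 96 97 90
f 97 88 98
f 97 98 90
f 98 88 89
f 98 89 90



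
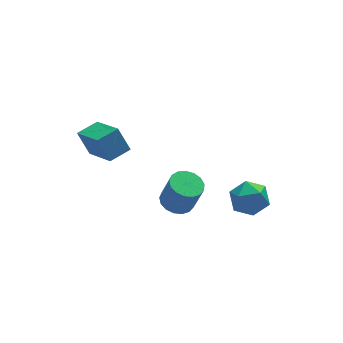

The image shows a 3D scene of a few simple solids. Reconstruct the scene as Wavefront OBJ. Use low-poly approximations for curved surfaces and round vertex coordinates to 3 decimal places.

v -0.192 -3.349 1.337
v 0.341 -2.779 1.338
v 0.684 -3.102 2.783
v 0.152 -3.671 2.783
v 0.028 -2.609 1.45
v 0.371 -2.932 2.896
v -0.335 -2.608 1.537
v 0.008 -2.931 2.982
v -0.665 -2.777 1.577
v -0.322 -3.1 3.023
v -0.887 -3.077 1.563
v -0.544 -3.4 3.008
v -0.95 -3.439 1.497
v -0.607 -3.762 2.942
v -0.838 -3.781 1.394
v -0.495 -4.103 2.84
v -0.579 -4.023 1.279
v -0.236 -4.346 2.724
v -0.231 -4.111 1.177
v 0.112 -4.434 2.622
v 0.126 -4.024 1.111
v 0.469 -4.347 2.556
v 0.411 -3.783 1.098
v 0.754 -4.105 2.543
v 0.557 -3.442 1.139
v 0.9 -3.764 2.584
v 0.532 -3.079 1.226
v 0.875 -3.402 2.671
v -2.844 0.539 1.934
v -2.481 -1.299 3.028
v -3.207 1.108 3.01
v -2.844 -0.731 4.104
v -1.816 0.851 2.116
v -1.453 -0.988 3.21
v -2.179 1.419 3.192
v -1.816 -0.419 4.286
v 2.952 -2.69 -0.683
v 3.465 -2.243 0.034
v 3.055 -4.077 0.106
v 3.568 -3.63 0.823
v 2.61 -3.421 0.697
v 2.547 -2.564 0.209
v 3.973 -3.756 -0.069
v 3.91 -2.899 -0.557
v 4.096 -2.902 0.413
v 3.254 -2.695 0.887
v 3.266 -3.625 -0.747
v 2.424 -3.418 -0.273
f 2 1 5
f 2 5 3
f 3 5 6
f 3 6 4
f 5 1 7
f 5 7 6
f 6 7 8
f 6 8 4
f 7 1 9
f 7 9 8
f 8 9 10
f 8 10 4
f 9 1 11
f 9 11 10
f 10 11 12
f 10 12 4
f 11 1 13
f 11 13 12
f 12 13 14
f 12 14 4
f 13 1 15
f 13 15 14
f 14 15 16
f 14 16 4
f 15 1 17
f 15 17 16
f 16 17 18
f 16 18 4
f 17 1 19
f 17 19 18
f 18 19 20
f 18 20 4
f 19 1 21
f 19 21 20
f 20 21 22
f 20 22 4
f 21 1 23
f 21 23 22
f 22 23 24
f 22 24 4
f 23 1 25
f 23 25 24
f 24 25 26
f 24 26 4
f 25 1 27
f 25 27 26
f 26 27 28
f 26 28 4
f 27 1 2
f 27 2 28
f 28 2 3
f 28 3 4
f 30 32 29
f 33 30 29
f 29 32 31
f 31 33 29
f 30 36 32
f 34 30 33
f 34 36 30
f 32 36 31
f 35 33 31
f 31 36 35
f 35 34 33
f 36 34 35
f 37 48 42
f 37 42 38
f 37 38 44
f 37 44 47
f 37 47 48
f 38 42 46
f 42 48 41
f 48 47 39
f 47 44 43
f 44 38 45
f 40 46 41
f 40 41 39
f 40 39 43
f 40 43 45
f 40 45 46
f 41 46 42
f 39 41 48
f 43 39 47
f 45 43 44
f 46 45 38



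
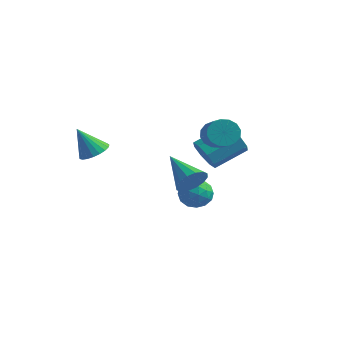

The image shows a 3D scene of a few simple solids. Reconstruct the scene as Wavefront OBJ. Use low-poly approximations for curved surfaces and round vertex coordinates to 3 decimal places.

v 2.128 -0.081 2.562
v 2.747 0.33 2.295
v 4.031 -0.967 3.271
v 3.412 -1.379 3.538
v 2.651 0.504 2.652
v 3.935 -0.793 3.628
v 2.414 0.521 2.986
v 3.698 -0.776 3.962
v 2.101 0.376 3.205
v 3.385 -0.921 4.181
v 1.795 0.109 3.253
v 3.079 -1.188 4.229
v 1.578 -0.209 3.115
v 2.863 -1.506 4.091
v 1.509 -0.493 2.829
v 2.793 -1.79 3.805
v 1.605 -0.667 2.472
v 2.889 -1.964 3.448
v 1.842 -0.684 2.138
v 3.126 -1.981 3.114
v 2.155 -0.539 1.919
v 3.439 -1.836 2.895
v 2.461 -0.272 1.871
v 3.745 -1.569 2.847
v 2.677 0.046 2.009
v 3.962 -1.251 2.985
v 1.28 0.123 0.852
v 1.854 0.195 0.149
v 2.693 1.669 0.984
v 2.12 1.597 1.688
v 1.276 0.574 0.062
v 2.115 2.047 0.897
v 0.7 0.689 0.438
v 1.54 2.162 1.273
v 0.465 0.472 1.056
v 1.304 1.946 1.891
v 0.707 0.051 1.556
v 1.546 1.525 2.391
v 1.285 -0.327 1.643
v 2.124 1.146 2.478
v 1.86 -0.442 1.267
v 2.7 1.031 2.102
v 2.096 -0.226 0.649
v 2.935 1.248 1.484
v 1.221 -0.765 -0.562
v 1.678 -0.533 0.14
v -0.521 -0.135 0.362
v 1.672 -0.166 -0.121
v 1.545 0.04 -0.501
v 1.331 0.03 -0.897
v 1.088 -0.193 -1.204
v 0.88 -0.569 -1.338
v 0.763 -0.998 -1.265
v 0.77 -1.365 -1.003
v 0.897 -1.571 -0.623
v 1.111 -1.561 -0.227
v 1.354 -1.338 0.079
v 1.562 -0.961 0.214
v -2.327 -3.579 1.543
v -1.831 -3.078 1.92
v -3.013 -3.981 2.977
v -2.09 -2.881 1.851
v -2.39 -2.804 1.73
v -2.679 -2.861 1.575
v -2.907 -3.043 1.416
v -3.035 -3.317 1.278
v -3.041 -3.637 1.186
v -2.923 -3.947 1.155
v -2.703 -4.193 1.192
v -2.417 -4.333 1.289
v -2.116 -4.343 1.43
v -1.851 -4.221 1.591
v -1.669 -3.988 1.743
v -1.601 -3.684 1.86
v -1.658 -3.362 1.923
v -0.014 1.949 -2.017
v 0.505 2.047 -2.777
v -0.745 0.813 -2.663
v -0.226 0.911 -3.423
v 0.155 0.598 -2.64
v 0.607 1.3 -2.241
v -0.847 1.56 -3.199
v -0.395 2.262 -2.8
v -0.01 1.807 -3.508
v 0.609 1.212 -3.162
v -0.849 1.648 -2.278
v -0.23 1.053 -1.932
v 0.31 2.098 -2.341
v -0.55 0.762 -3.099
v -0.326 0.578 -2.639
v -0.021 0.636 -3.086
v 0.37 1.659 -2.025
v 0.674 1.716 -2.472
v 0.469 0.864 -2.391
v -0.914 1.144 -2.968
v -0.61 1.201 -3.415
v -0.219 2.224 -2.354
v 0.086 2.282 -2.801
v -0.709 1.996 -3.049
v 0.312 2.014 -3.217
v -0.118 1.346 -3.596
v -0.483 1.728 -3.464
v -0.217 2.141 -3.23
v 0.676 1.665 -3.014
v 0.246 0.997 -3.393
v 0.47 0.813 -2.933
v 0.736 1.225 -2.698
v 0.373 1.523 -3.443
v -0.486 1.863 -2.047
v -0.916 1.195 -2.426
v -0.976 1.635 -2.742
v -0.71 2.047 -2.507
v -0.122 1.514 -1.844
v -0.552 0.846 -2.223
v -0.023 0.719 -2.21
v 0.243 1.132 -1.976
v -0.613 1.337 -1.997
f 2 1 5
f 2 5 3
f 3 5 6
f 3 6 4
f 5 1 7
f 5 7 6
f 6 7 8
f 6 8 4
f 7 1 9
f 7 9 8
f 8 9 10
f 8 10 4
f 9 1 11
f 9 11 10
f 10 11 12
f 10 12 4
f 11 1 13
f 11 13 12
f 12 13 14
f 12 14 4
f 13 1 15
f 13 15 14
f 14 15 16
f 14 16 4
f 15 1 17
f 15 17 16
f 16 17 18
f 16 18 4
f 17 1 19
f 17 19 18
f 18 19 20
f 18 20 4
f 19 1 21
f 19 21 20
f 20 21 22
f 20 22 4
f 21 1 23
f 21 23 22
f 22 23 24
f 22 24 4
f 23 1 25
f 23 25 24
f 24 25 26
f 24 26 4
f 25 1 2
f 25 2 26
f 26 2 3
f 26 3 4
f 28 27 31
f 28 31 29
f 29 31 32
f 29 32 30
f 31 27 33
f 31 33 32
f 32 33 34
f 32 34 30
f 33 27 35
f 33 35 34
f 34 35 36
f 34 36 30
f 35 27 37
f 35 37 36
f 36 37 38
f 36 38 30
f 37 27 39
f 37 39 38
f 38 39 40
f 38 40 30
f 39 27 41
f 39 41 40
f 40 41 42
f 40 42 30
f 41 27 43
f 41 43 42
f 42 43 44
f 42 44 30
f 43 27 28
f 43 28 44
f 44 28 29
f 44 29 30
f 46 45 48
f 46 48 47
f 48 45 49
f 48 49 47
f 49 45 50
f 49 50 47
f 50 45 51
f 50 51 47
f 51 45 52
f 51 52 47
f 52 45 53
f 52 53 47
f 53 45 54
f 53 54 47
f 54 45 55
f 54 55 47
f 55 45 56
f 55 56 47
f 56 45 57
f 56 57 47
f 57 45 58
f 57 58 47
f 58 45 46
f 58 46 47
f 60 59 62
f 60 62 61
f 62 59 63
f 62 63 61
f 63 59 64
f 63 64 61
f 64 59 65
f 64 65 61
f 65 59 66
f 65 66 61
f 66 59 67
f 66 67 61
f 67 59 68
f 67 68 61
f 68 59 69
f 68 69 61
f 69 59 70
f 69 70 61
f 70 59 71
f 70 71 61
f 71 59 72
f 71 72 61
f 72 59 73
f 72 73 61
f 73 59 74
f 73 74 61
f 74 59 75
f 74 75 61
f 75 59 60
f 75 60 61
f 76 113 92
f 113 87 116
f 92 116 81
f 113 116 92
f 76 92 88
f 92 81 93
f 88 93 77
f 92 93 88
f 76 88 97
f 88 77 98
f 97 98 83
f 88 98 97
f 76 97 109
f 97 83 112
f 109 112 86
f 97 112 109
f 76 109 113
f 109 86 117
f 113 117 87
f 109 117 113
f 77 93 104
f 93 81 107
f 104 107 85
f 93 107 104
f 81 116 94
f 116 87 115
f 94 115 80
f 116 115 94
f 87 117 114
f 117 86 110
f 114 110 78
f 117 110 114
f 86 112 111
f 112 83 99
f 111 99 82
f 112 99 111
f 83 98 103
f 98 77 100
f 103 100 84
f 98 100 103
f 79 105 91
f 105 85 106
f 91 106 80
f 105 106 91
f 79 91 89
f 91 80 90
f 89 90 78
f 91 90 89
f 79 89 96
f 89 78 95
f 96 95 82
f 89 95 96
f 79 96 101
f 96 82 102
f 101 102 84
f 96 102 101
f 79 101 105
f 101 84 108
f 105 108 85
f 101 108 105
f 80 106 94
f 106 85 107
f 94 107 81
f 106 107 94
f 78 90 114
f 90 80 115
f 114 115 87
f 90 115 114
f 82 95 111
f 95 78 110
f 111 110 86
f 95 110 111
f 84 102 103
f 102 82 99
f 103 99 83
f 102 99 103
f 85 108 104
f 108 84 100
f 104 100 77
f 108 100 104



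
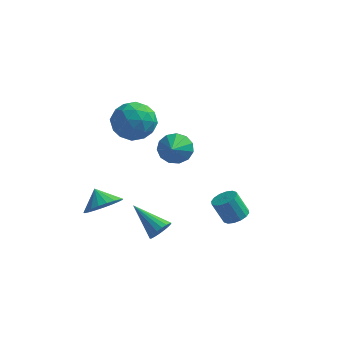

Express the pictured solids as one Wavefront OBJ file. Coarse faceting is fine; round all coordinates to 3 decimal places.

v 0.211 -4.255 -3.714
v 0.552 -4.366 -3.101
v -1.431 -3.525 -2.666
v 0.636 -4.071 -3.175
v 0.636 -3.812 -3.356
v 0.551 -3.64 -3.608
v 0.4 -3.591 -3.88
v 0.211 -3.672 -4.12
v 0.022 -3.869 -4.279
v -0.13 -4.143 -4.326
v -0.213 -4.438 -4.252
v -0.213 -4.697 -4.071
v -0.129 -4.869 -3.82
v 0.023 -4.918 -3.547
v 0.212 -4.837 -3.307
v 0.401 -4.64 -3.148
v -0.315 0.216 -0.718
v 0.518 0.546 -0.373
v -0.165 -0.976 0.058
v 0.133 0.718 -0.034
v -0.394 0.731 0.088
v -0.896 0.58 -0.046
v -1.213 0.314 -0.394
v -1.246 0.017 -0.844
v -0.983 -0.218 -1.255
v -0.508 -0.314 -1.495
v 0.029 -0.243 -1.488
v 0.456 -0.025 -1.237
v 0.638 0.268 -0.821
v 3.955 -3.838 -2.079
v 4.532 -4.124 -1.781
v 3.903 -4.127 -0.564
v 3.325 -3.842 -0.861
v 4.581 -3.761 -1.754
v 3.952 -3.764 -0.537
v 4.463 -3.418 -1.815
v 3.833 -3.421 -0.598
v 4.208 -3.188 -1.946
v 3.578 -3.192 -0.729
v 3.885 -3.133 -2.113
v 3.256 -3.136 -0.896
v 3.581 -3.266 -2.27
v 2.952 -3.269 -1.053
v 3.377 -3.553 -2.376
v 2.748 -3.556 -1.159
v 3.328 -3.916 -2.403
v 2.699 -3.919 -1.186
v 3.447 -4.259 -2.342
v 2.817 -4.262 -1.125
v 3.702 -4.488 -2.211
v 3.072 -4.492 -0.994
v 4.024 -4.544 -2.044
v 3.395 -4.547 -0.827
v 4.328 -4.411 -1.887
v 3.699 -4.414 -0.67
v -3.007 -1.489 2.739
v -2.001 -1.055 3.364
v -1.779 -2.545 1.496
v -0.773 -2.111 2.121
v -1.559 -2.926 2.678
v -2.318 -2.274 3.446
v -1.462 -1.326 1.414
v -2.221 -0.674 2.182
v -1.046 -0.955 2.546
v -1.106 -1.944 3.327
v -2.674 -1.656 1.533
v -2.734 -2.645 2.314
v -2.612 -1.179 3.161
v -1.168 -2.421 1.699
v -1.63 -2.9 2.026
v -1.039 -2.645 2.394
v -2.798 -1.896 3.209
v -2.207 -1.641 3.576
v -1.947 -2.741 3.173
v -1.573 -1.959 1.284
v -0.982 -1.704 1.651
v -2.741 -0.955 2.466
v -2.15 -0.7 2.834
v -1.833 -0.859 1.687
v -1.459 -0.865 3.047
v -0.737 -1.486 2.317
v -1.143 -1.025 1.901
v -1.589 -0.641 2.352
v -1.494 -1.447 3.506
v -0.772 -2.067 2.776
v -1.234 -2.547 3.103
v -1.681 -2.163 3.554
v -0.933 -1.388 3.025
v -3.008 -1.533 2.084
v -2.286 -2.153 1.354
v -2.099 -1.437 1.306
v -2.546 -1.053 1.757
v -3.043 -2.114 2.543
v -2.321 -2.735 1.813
v -2.191 -2.959 2.508
v -2.637 -2.575 2.959
v -2.847 -2.212 1.835
v -2.91 -3.809 -2.815
v -2.217 -4.107 -2.041
v -3.55 -3.251 -2.025
v -2.043 -3.716 -2.177
v -2.019 -3.341 -2.423
v -2.149 -3.047 -2.736
v -2.41 -2.884 -3.063
v -2.758 -2.882 -3.348
v -3.132 -3.04 -3.539
v -3.468 -3.331 -3.606
v -3.707 -3.705 -3.536
v -3.808 -4.096 -3.341
v -3.754 -4.439 -3.055
v -3.554 -4.672 -2.727
v -3.242 -4.756 -2.415
v -2.873 -4.676 -2.172
v -2.511 -4.447 -2.04
f 2 1 4
f 2 4 3
f 4 1 5
f 4 5 3
f 5 1 6
f 5 6 3
f 6 1 7
f 6 7 3
f 7 1 8
f 7 8 3
f 8 1 9
f 8 9 3
f 9 1 10
f 9 10 3
f 10 1 11
f 10 11 3
f 11 1 12
f 11 12 3
f 12 1 13
f 12 13 3
f 13 1 14
f 13 14 3
f 14 1 15
f 14 15 3
f 15 1 16
f 15 16 3
f 16 1 2
f 16 2 3
f 18 17 20
f 18 20 19
f 20 17 21
f 20 21 19
f 21 17 22
f 21 22 19
f 22 17 23
f 22 23 19
f 23 17 24
f 23 24 19
f 24 17 25
f 24 25 19
f 25 17 26
f 25 26 19
f 26 17 27
f 26 27 19
f 27 17 28
f 27 28 19
f 28 17 29
f 28 29 19
f 29 17 18
f 29 18 19
f 31 30 34
f 31 34 32
f 32 34 35
f 32 35 33
f 34 30 36
f 34 36 35
f 35 36 37
f 35 37 33
f 36 30 38
f 36 38 37
f 37 38 39
f 37 39 33
f 38 30 40
f 38 40 39
f 39 40 41
f 39 41 33
f 40 30 42
f 40 42 41
f 41 42 43
f 41 43 33
f 42 30 44
f 42 44 43
f 43 44 45
f 43 45 33
f 44 30 46
f 44 46 45
f 45 46 47
f 45 47 33
f 46 30 48
f 46 48 47
f 47 48 49
f 47 49 33
f 48 30 50
f 48 50 49
f 49 50 51
f 49 51 33
f 50 30 52
f 50 52 51
f 51 52 53
f 51 53 33
f 52 30 54
f 52 54 53
f 53 54 55
f 53 55 33
f 54 30 31
f 54 31 55
f 55 31 32
f 55 32 33
f 56 93 72
f 93 67 96
f 72 96 61
f 93 96 72
f 56 72 68
f 72 61 73
f 68 73 57
f 72 73 68
f 56 68 77
f 68 57 78
f 77 78 63
f 68 78 77
f 56 77 89
f 77 63 92
f 89 92 66
f 77 92 89
f 56 89 93
f 89 66 97
f 93 97 67
f 89 97 93
f 57 73 84
f 73 61 87
f 84 87 65
f 73 87 84
f 61 96 74
f 96 67 95
f 74 95 60
f 96 95 74
f 67 97 94
f 97 66 90
f 94 90 58
f 97 90 94
f 66 92 91
f 92 63 79
f 91 79 62
f 92 79 91
f 63 78 83
f 78 57 80
f 83 80 64
f 78 80 83
f 59 85 71
f 85 65 86
f 71 86 60
f 85 86 71
f 59 71 69
f 71 60 70
f 69 70 58
f 71 70 69
f 59 69 76
f 69 58 75
f 76 75 62
f 69 75 76
f 59 76 81
f 76 62 82
f 81 82 64
f 76 82 81
f 59 81 85
f 81 64 88
f 85 88 65
f 81 88 85
f 60 86 74
f 86 65 87
f 74 87 61
f 86 87 74
f 58 70 94
f 70 60 95
f 94 95 67
f 70 95 94
f 62 75 91
f 75 58 90
f 91 90 66
f 75 90 91
f 64 82 83
f 82 62 79
f 83 79 63
f 82 79 83
f 65 88 84
f 88 64 80
f 84 80 57
f 88 80 84
f 99 98 101
f 99 101 100
f 101 98 102
f 101 102 100
f 102 98 103
f 102 103 100
f 103 98 104
f 103 104 100
f 104 98 105
f 104 105 100
f 105 98 106
f 105 106 100
f 106 98 107
f 106 107 100
f 107 98 108
f 107 108 100
f 108 98 109
f 108 109 100
f 109 98 110
f 109 110 100
f 110 98 111
f 110 111 100
f 111 98 112
f 111 112 100
f 112 98 113
f 112 113 100
f 113 98 114
f 113 114 100
f 114 98 99
f 114 99 100



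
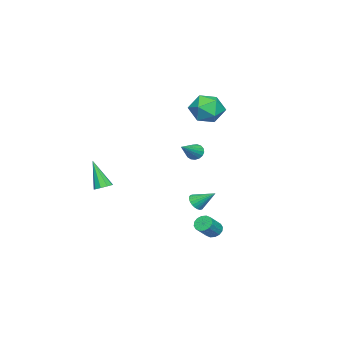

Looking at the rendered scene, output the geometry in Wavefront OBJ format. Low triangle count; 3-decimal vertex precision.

v 0.413 0.669 1.435
v 0.672 1.047 1.079
v 1.927 0.451 2.305
v 0.576 1.206 1.286
v 0.443 1.241 1.526
v 0.303 1.146 1.746
v 0.188 0.942 1.895
v 0.125 0.675 1.938
v 0.127 0.407 1.866
v 0.195 0.199 1.695
v 0.313 0.099 1.465
v 0.454 0.129 1.227
v 0.585 0.284 1.038
v 0.677 0.526 0.939
v 0.709 0.802 0.954
v 3.664 -3.531 -0.786
v 3.99 -3.132 -0.54
v 3.316 -4.349 1.006
v 3.62 -3.011 -0.557
v 3.271 -3.133 -0.68
v 3.106 -3.441 -0.853
v 3.202 -3.791 -0.994
v 3.515 -4.02 -1.038
v 3.898 -4.02 -0.963
v 4.171 -3.791 -0.806
v 4.208 -3.441 -0.639
v -3.492 1.017 3.554
v -2.355 0.77 3.376
v -3.845 -0.83 3.864
v -2.708 -1.077 3.686
v -3.037 -0.478 4.645
v -2.819 0.663 4.453
v -3.381 -0.723 2.787
v -3.163 0.418 2.595
v -2.286 -0.306 2.902
v -2.073 -0.154 4.05
v -4.127 0.094 3.19
v -3.914 0.246 4.338
v -3.961 -1.037 -4.457
v -3.516 -1.318 -4.076
v -3.979 0.177 -3.543
v -3.369 -1.192 -4.24
v -3.312 -1.043 -4.437
v -3.353 -0.893 -4.637
v -3.488 -0.765 -4.81
v -3.694 -0.678 -4.929
v -3.941 -0.646 -4.976
v -4.191 -0.673 -4.944
v -4.406 -0.756 -4.839
v -4.554 -0.882 -4.675
v -4.611 -1.031 -4.478
v -4.569 -1.181 -4.278
v -4.435 -1.309 -4.105
v -4.228 -1.396 -3.986
v -3.981 -1.428 -3.939
v -3.731 -1.401 -3.97
v 1.52 2.268 -4.013
v 1.906 2.22 -4.456
v 2.846 1.964 -3.611
v 2.46 2.012 -3.167
v 1.914 2.514 -4.376
v 2.854 2.258 -3.531
v 1.817 2.743 -4.199
v 2.757 2.487 -3.353
v 1.64 2.844 -3.971
v 2.58 2.588 -3.126
v 1.431 2.791 -3.755
v 2.371 2.535 -2.909
v 1.246 2.598 -3.608
v 2.186 2.342 -2.762
v 1.134 2.316 -3.569
v 2.074 2.06 -2.724
v 1.126 2.022 -3.649
v 2.066 1.766 -2.804
v 1.223 1.793 -3.827
v 2.163 1.537 -2.981
v 1.4 1.692 -4.054
v 2.34 1.436 -3.209
v 1.609 1.745 -4.271
v 2.549 1.489 -3.425
v 1.794 1.938 -4.418
v 2.734 1.682 -3.572
f 2 1 4
f 2 4 3
f 4 1 5
f 4 5 3
f 5 1 6
f 5 6 3
f 6 1 7
f 6 7 3
f 7 1 8
f 7 8 3
f 8 1 9
f 8 9 3
f 9 1 10
f 9 10 3
f 10 1 11
f 10 11 3
f 11 1 12
f 11 12 3
f 12 1 13
f 12 13 3
f 13 1 14
f 13 14 3
f 14 1 15
f 14 15 3
f 15 1 2
f 15 2 3
f 17 16 19
f 17 19 18
f 19 16 20
f 19 20 18
f 20 16 21
f 20 21 18
f 21 16 22
f 21 22 18
f 22 16 23
f 22 23 18
f 23 16 24
f 23 24 18
f 24 16 25
f 24 25 18
f 25 16 26
f 25 26 18
f 26 16 17
f 26 17 18
f 27 38 32
f 27 32 28
f 27 28 34
f 27 34 37
f 27 37 38
f 28 32 36
f 32 38 31
f 38 37 29
f 37 34 33
f 34 28 35
f 30 36 31
f 30 31 29
f 30 29 33
f 30 33 35
f 30 35 36
f 31 36 32
f 29 31 38
f 33 29 37
f 35 33 34
f 36 35 28
f 40 39 42
f 40 42 41
f 42 39 43
f 42 43 41
f 43 39 44
f 43 44 41
f 44 39 45
f 44 45 41
f 45 39 46
f 45 46 41
f 46 39 47
f 46 47 41
f 47 39 48
f 47 48 41
f 48 39 49
f 48 49 41
f 49 39 50
f 49 50 41
f 50 39 51
f 50 51 41
f 51 39 52
f 51 52 41
f 52 39 53
f 52 53 41
f 53 39 54
f 53 54 41
f 54 39 55
f 54 55 41
f 55 39 56
f 55 56 41
f 56 39 40
f 56 40 41
f 58 57 61
f 58 61 59
f 59 61 62
f 59 62 60
f 61 57 63
f 61 63 62
f 62 63 64
f 62 64 60
f 63 57 65
f 63 65 64
f 64 65 66
f 64 66 60
f 65 57 67
f 65 67 66
f 66 67 68
f 66 68 60
f 67 57 69
f 67 69 68
f 68 69 70
f 68 70 60
f 69 57 71
f 69 71 70
f 70 71 72
f 70 72 60
f 71 57 73
f 71 73 72
f 72 73 74
f 72 74 60
f 73 57 75
f 73 75 74
f 74 75 76
f 74 76 60
f 75 57 77
f 75 77 76
f 76 77 78
f 76 78 60
f 77 57 79
f 77 79 78
f 78 79 80
f 78 80 60
f 79 57 81
f 79 81 80
f 80 81 82
f 80 82 60
f 81 57 58
f 81 58 82
f 82 58 59
f 82 59 60



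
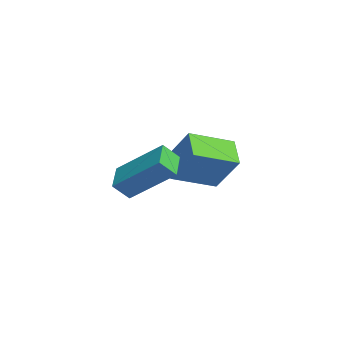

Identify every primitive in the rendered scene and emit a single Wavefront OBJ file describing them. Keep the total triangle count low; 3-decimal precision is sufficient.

v -0.42 -1.215 -0.168
v 0.317 0.23 1.085
v -0.52 -0.654 -0.757
v 0.218 0.791 0.496
v 0.662 -1.431 -0.556
v 1.4 0.014 0.697
v 0.563 -0.87 -1.145
v 1.3 0.575 0.108
v -3.757 0.738 -0.879
v -2.958 1.432 0.489
v -4.172 2.368 -1.463
v -3.372 3.061 -0.095
v -2.688 0.779 -1.525
v -1.888 1.472 -0.157
v -3.102 2.408 -2.109
v -2.303 3.102 -0.741
f 2 4 1
f 5 2 1
f 1 4 3
f 3 5 1
f 2 8 4
f 6 2 5
f 6 8 2
f 4 8 3
f 7 5 3
f 3 8 7
f 7 6 5
f 8 6 7
f 10 12 9
f 13 10 9
f 9 12 11
f 11 13 9
f 10 16 12
f 14 10 13
f 14 16 10
f 12 16 11
f 15 13 11
f 11 16 15
f 15 14 13
f 16 14 15



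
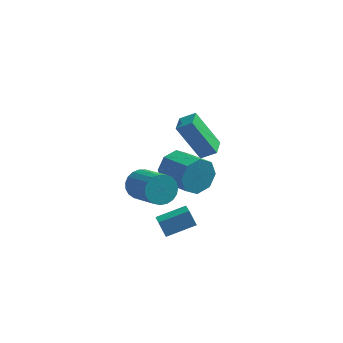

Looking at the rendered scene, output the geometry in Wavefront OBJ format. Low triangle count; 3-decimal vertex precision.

v -0.536 -0.83 1.786
v 0.173 -0.814 2.236
v -0.502 0.096 1.7
v 0.207 0.111 2.151
v 0.573 -1.031 0.049
v 1.282 -1.016 0.5
v 0.607 -0.106 -0.036
v 1.316 -0.09 0.414
v -0.649 -3.062 -3.763
v -1.008 -2.8 -3.062
v -0.911 -2.21 -4.216
v -1.27 -1.948 -3.515
v 0.61 -2.452 -3.345
v 0.251 -2.19 -2.644
v 0.348 -1.6 -3.798
v -0.011 -1.338 -3.097
v -1.073 2.724 -4.134
v -0.581 2.898 -4.987
v 0.665 1.77 -4.499
v 0.173 1.596 -3.646
v -0.371 3.373 -4.426
v 0.875 2.246 -3.937
v -0.572 3.468 -3.694
v 0.674 2.341 -3.205
v -1.067 3.127 -3.219
v 0.18 2 -2.731
v -1.565 2.55 -3.281
v -0.319 1.422 -2.793
v -1.775 2.074 -3.843
v -0.529 0.947 -3.354
v -1.574 1.979 -4.575
v -0.328 0.852 -4.086
v -1.08 2.32 -5.049
v 0.167 1.193 -4.561
v -1.87 -2.003 -1.196
v -1.583 -2.273 -1.869
v -0.503 -3.648 -0.857
v -0.79 -3.377 -0.184
v -1.366 -2.045 -1.79
v -0.287 -3.42 -0.778
v -1.237 -1.809 -1.609
v -0.157 -3.184 -0.597
v -1.217 -1.607 -1.356
v -0.137 -2.982 -0.344
v -1.309 -1.474 -1.075
v -0.23 -2.849 -0.063
v -1.499 -1.431 -0.816
v -0.42 -2.806 0.197
v -1.753 -1.488 -0.622
v -0.673 -2.863 0.391
v -2.027 -1.633 -0.527
v -0.947 -3.008 0.485
v -2.274 -1.843 -0.548
v -1.194 -3.218 0.464
v -2.451 -2.08 -0.681
v -1.371 -3.455 0.331
v -2.527 -2.303 -0.904
v -1.448 -3.678 0.109
v -2.49 -2.475 -1.176
v -1.411 -3.85 -0.164
v -2.346 -2.565 -1.452
v -1.266 -3.94 -0.44
v -2.119 -2.558 -1.684
v -1.04 -3.932 -0.672
v -1.849 -2.454 -1.832
v -0.77 -3.829 -0.819
f 2 4 1
f 5 2 1
f 1 4 3
f 3 5 1
f 2 8 4
f 6 2 5
f 6 8 2
f 4 8 3
f 7 5 3
f 3 8 7
f 7 6 5
f 8 6 7
f 10 12 9
f 13 10 9
f 9 12 11
f 11 13 9
f 10 16 12
f 14 10 13
f 14 16 10
f 12 16 11
f 15 13 11
f 11 16 15
f 15 14 13
f 16 14 15
f 18 17 21
f 18 21 19
f 19 21 22
f 19 22 20
f 21 17 23
f 21 23 22
f 22 23 24
f 22 24 20
f 23 17 25
f 23 25 24
f 24 25 26
f 24 26 20
f 25 17 27
f 25 27 26
f 26 27 28
f 26 28 20
f 27 17 29
f 27 29 28
f 28 29 30
f 28 30 20
f 29 17 31
f 29 31 30
f 30 31 32
f 30 32 20
f 31 17 33
f 31 33 32
f 32 33 34
f 32 34 20
f 33 17 18
f 33 18 34
f 34 18 19
f 34 19 20
f 36 35 39
f 36 39 37
f 37 39 40
f 37 40 38
f 39 35 41
f 39 41 40
f 40 41 42
f 40 42 38
f 41 35 43
f 41 43 42
f 42 43 44
f 42 44 38
f 43 35 45
f 43 45 44
f 44 45 46
f 44 46 38
f 45 35 47
f 45 47 46
f 46 47 48
f 46 48 38
f 47 35 49
f 47 49 48
f 48 49 50
f 48 50 38
f 49 35 51
f 49 51 50
f 50 51 52
f 50 52 38
f 51 35 53
f 51 53 52
f 52 53 54
f 52 54 38
f 53 35 55
f 53 55 54
f 54 55 56
f 54 56 38
f 55 35 57
f 55 57 56
f 56 57 58
f 56 58 38
f 57 35 59
f 57 59 58
f 58 59 60
f 58 60 38
f 59 35 61
f 59 61 60
f 60 61 62
f 60 62 38
f 61 35 63
f 61 63 62
f 62 63 64
f 62 64 38
f 63 35 65
f 63 65 64
f 64 65 66
f 64 66 38
f 65 35 36
f 65 36 66
f 66 36 37
f 66 37 38



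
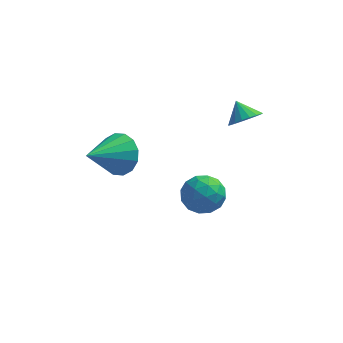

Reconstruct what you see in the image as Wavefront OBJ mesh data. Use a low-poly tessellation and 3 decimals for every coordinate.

v -0.157 0.534 -3.273
v 0.57 0.549 -4.018
v -0.09 -1.149 -3.242
v 0.637 -1.134 -3.987
v 0.862 -0.785 -3.032
v 0.821 0.255 -3.051
v -0.341 -0.855 -4.209
v -0.382 0.185 -4.228
v 0.457 -0.309 -4.596
v 1.2 -0.266 -3.869
v -0.72 -0.334 -3.391
v 0.023 -0.291 -2.664
v 0.201 0.689 -3.648
v 0.279 -1.289 -3.612
v 0.412 -1.084 -3.051
v 0.839 -1.075 -3.488
v 0.348 0.516 -3.08
v 0.776 0.525 -3.518
v 0.947 -0.259 -2.938
v -0.296 -1.125 -3.742
v 0.132 -1.116 -4.18
v -0.359 0.475 -3.772
v 0.068 0.484 -4.209
v -0.467 -0.341 -4.322
v 0.561 0.194 -4.426
v 0.601 -0.795 -4.408
v 0.026 -0.631 -4.538
v 0.002 -0.02 -4.549
v 0.999 0.219 -3.998
v 1.038 -0.77 -3.98
v 1.17 -0.566 -3.419
v 1.146 0.046 -3.43
v 0.932 -0.285 -4.338
v -0.558 0.17 -3.28
v -0.519 -0.819 -3.262
v -0.666 -0.646 -3.83
v -0.69 -0.034 -3.841
v -0.121 0.195 -2.852
v -0.081 -0.794 -2.834
v 0.478 -0.58 -2.711
v 0.454 0.031 -2.722
v -0.452 -0.315 -2.922
v 1.957 -0.25 1.57
v 2.563 0.24 1.542
v 1.503 0.35 2.23
v 2.356 0.359 1.291
v 2.069 0.358 1.095
v 1.76 0.237 0.993
v 1.49 0.019 1.006
v 1.313 -0.252 1.13
v 1.263 -0.523 1.341
v 1.35 -0.739 1.598
v 1.558 -0.859 1.85
v 1.844 -0.858 2.046
v 2.153 -0.736 2.147
v 2.423 -0.519 2.135
v 2.6 -0.247 2.011
v 2.651 0.023 1.799
v -3.183 -1.322 -0.264
v -2.532 -2.101 -0.571
v -4.337 -2.698 0.784
v -2.322 -1.917 -0.098
v -2.342 -1.574 0.329
v -2.588 -1.164 0.598
v -2.993 -0.795 0.636
v -3.449 -0.568 0.432
v -3.833 -0.543 0.042
v -4.044 -0.726 -0.431
v -4.024 -1.069 -0.858
v -3.778 -1.48 -1.127
v -3.373 -1.848 -1.165
v -2.917 -2.076 -0.961
f 1 38 17
f 38 12 41
f 17 41 6
f 38 41 17
f 1 17 13
f 17 6 18
f 13 18 2
f 17 18 13
f 1 13 22
f 13 2 23
f 22 23 8
f 13 23 22
f 1 22 34
f 22 8 37
f 34 37 11
f 22 37 34
f 1 34 38
f 34 11 42
f 38 42 12
f 34 42 38
f 2 18 29
f 18 6 32
f 29 32 10
f 18 32 29
f 6 41 19
f 41 12 40
f 19 40 5
f 41 40 19
f 12 42 39
f 42 11 35
f 39 35 3
f 42 35 39
f 11 37 36
f 37 8 24
f 36 24 7
f 37 24 36
f 8 23 28
f 23 2 25
f 28 25 9
f 23 25 28
f 4 30 16
f 30 10 31
f 16 31 5
f 30 31 16
f 4 16 14
f 16 5 15
f 14 15 3
f 16 15 14
f 4 14 21
f 14 3 20
f 21 20 7
f 14 20 21
f 4 21 26
f 21 7 27
f 26 27 9
f 21 27 26
f 4 26 30
f 26 9 33
f 30 33 10
f 26 33 30
f 5 31 19
f 31 10 32
f 19 32 6
f 31 32 19
f 3 15 39
f 15 5 40
f 39 40 12
f 15 40 39
f 7 20 36
f 20 3 35
f 36 35 11
f 20 35 36
f 9 27 28
f 27 7 24
f 28 24 8
f 27 24 28
f 10 33 29
f 33 9 25
f 29 25 2
f 33 25 29
f 44 43 46
f 44 46 45
f 46 43 47
f 46 47 45
f 47 43 48
f 47 48 45
f 48 43 49
f 48 49 45
f 49 43 50
f 49 50 45
f 50 43 51
f 50 51 45
f 51 43 52
f 51 52 45
f 52 43 53
f 52 53 45
f 53 43 54
f 53 54 45
f 54 43 55
f 54 55 45
f 55 43 56
f 55 56 45
f 56 43 57
f 56 57 45
f 57 43 58
f 57 58 45
f 58 43 44
f 58 44 45
f 60 59 62
f 60 62 61
f 62 59 63
f 62 63 61
f 63 59 64
f 63 64 61
f 64 59 65
f 64 65 61
f 65 59 66
f 65 66 61
f 66 59 67
f 66 67 61
f 67 59 68
f 67 68 61
f 68 59 69
f 68 69 61
f 69 59 70
f 69 70 61
f 70 59 71
f 70 71 61
f 71 59 72
f 71 72 61
f 72 59 60
f 72 60 61

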